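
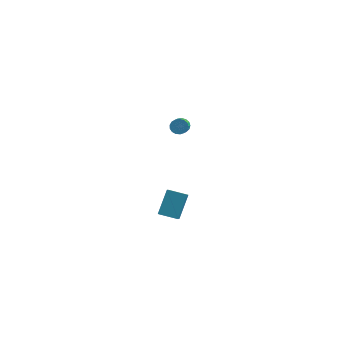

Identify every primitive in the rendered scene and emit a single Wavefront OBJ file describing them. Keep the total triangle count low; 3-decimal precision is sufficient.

v 2.784 -2.242 -3.839
v 2.929 -1.126 -2.499
v 2.347 -0.806 -4.988
v 2.492 0.31 -3.648
v 3.948 -2.09 -4.092
v 4.093 -0.974 -2.752
v 3.511 -0.654 -5.241
v 3.656 0.462 -3.901
v 3.578 -0.578 2.802
v 3.744 -0.819 2.372
v 4.169 -2.342 3.389
v 4.002 -2.102 3.818
v 3.948 -0.704 2.459
v 4.372 -2.227 3.475
v 4.066 -0.561 2.624
v 4.491 -2.084 3.641
v 4.072 -0.421 2.83
v 4.497 -1.944 3.847
v 3.966 -0.318 3.03
v 4.39 -1.841 4.046
v 3.77 -0.274 3.177
v 4.195 -1.797 4.194
v 3.53 -0.3 3.238
v 3.955 -1.823 4.255
v 3.301 -0.39 3.2
v 3.726 -1.913 4.216
v 3.136 -0.523 3.07
v 3.56 -2.046 4.087
v 3.071 -0.668 2.878
v 3.496 -2.192 3.895
v 3.123 -0.793 2.669
v 3.548 -2.317 3.686
v 3.279 -0.869 2.491
v 3.704 -2.392 3.508
v 3.503 -0.878 2.383
v 3.928 -2.402 3.4
f 2 4 1
f 5 2 1
f 1 4 3
f 3 5 1
f 2 8 4
f 6 2 5
f 6 8 2
f 4 8 3
f 7 5 3
f 3 8 7
f 7 6 5
f 8 6 7
f 10 9 13
f 10 13 11
f 11 13 14
f 11 14 12
f 13 9 15
f 13 15 14
f 14 15 16
f 14 16 12
f 15 9 17
f 15 17 16
f 16 17 18
f 16 18 12
f 17 9 19
f 17 19 18
f 18 19 20
f 18 20 12
f 19 9 21
f 19 21 20
f 20 21 22
f 20 22 12
f 21 9 23
f 21 23 22
f 22 23 24
f 22 24 12
f 23 9 25
f 23 25 24
f 24 25 26
f 24 26 12
f 25 9 27
f 25 27 26
f 26 27 28
f 26 28 12
f 27 9 29
f 27 29 28
f 28 29 30
f 28 30 12
f 29 9 31
f 29 31 30
f 30 31 32
f 30 32 12
f 31 9 33
f 31 33 32
f 32 33 34
f 32 34 12
f 33 9 35
f 33 35 34
f 34 35 36
f 34 36 12
f 35 9 10
f 35 10 36
f 36 10 11
f 36 11 12



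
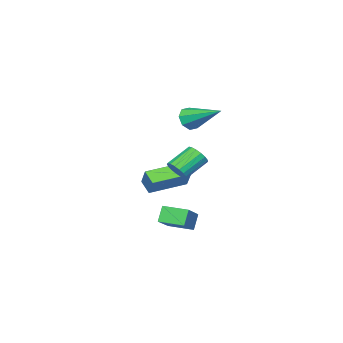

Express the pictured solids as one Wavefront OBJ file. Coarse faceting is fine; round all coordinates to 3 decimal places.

v -1.3 -0.458 3.052
v -1.07 -0.759 3.676
v -1.3 1.478 3.988
v -0.648 -0.6 3.346
v -0.608 -0.358 2.844
v -0.974 -0.174 2.464
v -1.531 -0.157 2.429
v -1.953 -0.316 2.759
v -1.993 -0.558 3.26
v -1.627 -0.742 3.64
v -1.65 -3.335 -2.796
v -1.912 -4.047 -2.258
v -3.584 -2.432 -2.543
v -3.846 -3.144 -2.005
v -1.254 -2.756 -1.835
v -1.516 -3.468 -1.297
v -3.188 -1.853 -1.582
v -3.45 -2.565 -1.044
v -0.937 -1.23 -3.244
v 0.597 -0.608 -2.271
v -1.393 0.027 -3.329
v 0.141 0.649 -2.356
v -0.441 -1.109 -4.104
v 1.093 -0.487 -3.131
v -0.897 0.148 -4.189
v 0.637 0.77 -3.216
v 2.009 1.426 1
v 2.359 1.333 1.528
v 1.221 1.701 2.348
v 0.871 1.794 1.82
v 2.406 1.628 1.46
v 1.268 1.996 2.28
v 2.361 1.876 1.287
v 1.224 2.245 2.107
v 2.236 2.022 1.048
v 1.099 2.391 1.868
v 2.059 2.031 0.798
v 0.922 2.399 1.618
v 1.871 1.901 0.595
v 0.733 2.27 1.415
v 1.714 1.663 0.484
v 0.576 2.031 1.304
v 1.624 1.37 0.492
v 0.487 1.738 1.312
v 1.623 1.09 0.616
v 0.485 1.458 1.436
v 1.71 0.887 0.828
v 0.572 1.255 1.648
v 1.866 0.807 1.079
v 0.728 1.176 1.899
v 2.054 0.869 1.313
v 0.916 1.238 2.133
v 2.232 1.059 1.474
v 1.094 1.427 2.295
f 2 1 4
f 2 4 3
f 4 1 5
f 4 5 3
f 5 1 6
f 5 6 3
f 6 1 7
f 6 7 3
f 7 1 8
f 7 8 3
f 8 1 9
f 8 9 3
f 9 1 10
f 9 10 3
f 10 1 2
f 10 2 3
f 12 14 11
f 15 12 11
f 11 14 13
f 13 15 11
f 12 18 14
f 16 12 15
f 16 18 12
f 14 18 13
f 17 15 13
f 13 18 17
f 17 16 15
f 18 16 17
f 20 22 19
f 23 20 19
f 19 22 21
f 21 23 19
f 20 26 22
f 24 20 23
f 24 26 20
f 22 26 21
f 25 23 21
f 21 26 25
f 25 24 23
f 26 24 25
f 28 27 31
f 28 31 29
f 29 31 32
f 29 32 30
f 31 27 33
f 31 33 32
f 32 33 34
f 32 34 30
f 33 27 35
f 33 35 34
f 34 35 36
f 34 36 30
f 35 27 37
f 35 37 36
f 36 37 38
f 36 38 30
f 37 27 39
f 37 39 38
f 38 39 40
f 38 40 30
f 39 27 41
f 39 41 40
f 40 41 42
f 40 42 30
f 41 27 43
f 41 43 42
f 42 43 44
f 42 44 30
f 43 27 45
f 43 45 44
f 44 45 46
f 44 46 30
f 45 27 47
f 45 47 46
f 46 47 48
f 46 48 30
f 47 27 49
f 47 49 48
f 48 49 50
f 48 50 30
f 49 27 51
f 49 51 50
f 50 51 52
f 50 52 30
f 51 27 53
f 51 53 52
f 52 53 54
f 52 54 30
f 53 27 28
f 53 28 54
f 54 28 29
f 54 29 30



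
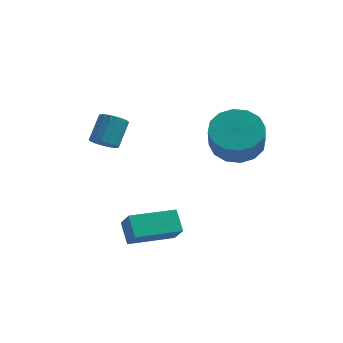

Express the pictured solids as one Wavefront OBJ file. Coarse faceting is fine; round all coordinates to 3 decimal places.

v -2.7 -4.363 -2.227
v -3.058 -3.662 -1.579
v -1.096 -3.413 -2.368
v -1.454 -2.712 -1.72
v -2.306 -4.908 -1.42
v -2.664 -4.207 -0.772
v -0.702 -3.958 -1.561
v -1.06 -3.257 -0.913
v -3.859 -2.614 1.974
v -3.481 -2.355 1.618
v -3.242 -1.507 2.491
v -3.621 -1.766 2.846
v -3.722 -2.229 1.562
v -3.483 -1.381 2.435
v -3.994 -2.191 1.6
v -3.755 -1.343 2.473
v -4.236 -2.25 1.723
v -3.997 -1.403 2.596
v -4.391 -2.393 1.904
v -4.152 -1.545 2.777
v -4.425 -2.586 2.101
v -4.186 -1.738 2.974
v -4.329 -2.785 2.268
v -4.09 -1.937 3.141
v -4.125 -2.945 2.368
v -3.886 -2.098 3.241
v -3.861 -3.03 2.378
v -3.622 -2.182 3.251
v -3.596 -3.019 2.295
v -3.357 -2.171 3.168
v -3.392 -2.915 2.138
v -3.153 -2.067 3.011
v -3.295 -2.742 1.944
v -3.056 -1.894 2.817
v -3.327 -2.54 1.756
v -3.088 -1.692 2.629
v 0.702 0.44 0.619
v 1.746 0.2 0.417
v 1.802 -0.52 1.558
v 0.758 -0.28 1.761
v 1.761 0.677 0.717
v 1.817 -0.042 1.858
v 1.493 1.091 0.991
v 1.549 0.372 2.132
v 1.013 1.33 1.165
v 1.069 0.611 2.307
v 0.449 1.331 1.194
v 0.505 0.612 2.335
v -0.047 1.093 1.068
v 0.01 0.374 2.209
v -0.342 0.68 0.822
v -0.286 -0.04 1.963
v -0.357 0.202 0.522
v -0.301 -0.517 1.663
v -0.089 -0.212 0.248
v -0.033 -0.931 1.389
v 0.391 -0.451 0.073
v 0.447 -1.17 1.215
v 0.955 -0.452 0.045
v 1.011 -1.171 1.186
v 1.45 -0.214 0.171
v 1.507 -0.933 1.312
f 2 4 1
f 5 2 1
f 1 4 3
f 3 5 1
f 2 8 4
f 6 2 5
f 6 8 2
f 4 8 3
f 7 5 3
f 3 8 7
f 7 6 5
f 8 6 7
f 10 9 13
f 10 13 11
f 11 13 14
f 11 14 12
f 13 9 15
f 13 15 14
f 14 15 16
f 14 16 12
f 15 9 17
f 15 17 16
f 16 17 18
f 16 18 12
f 17 9 19
f 17 19 18
f 18 19 20
f 18 20 12
f 19 9 21
f 19 21 20
f 20 21 22
f 20 22 12
f 21 9 23
f 21 23 22
f 22 23 24
f 22 24 12
f 23 9 25
f 23 25 24
f 24 25 26
f 24 26 12
f 25 9 27
f 25 27 26
f 26 27 28
f 26 28 12
f 27 9 29
f 27 29 28
f 28 29 30
f 28 30 12
f 29 9 31
f 29 31 30
f 30 31 32
f 30 32 12
f 31 9 33
f 31 33 32
f 32 33 34
f 32 34 12
f 33 9 35
f 33 35 34
f 34 35 36
f 34 36 12
f 35 9 10
f 35 10 36
f 36 10 11
f 36 11 12
f 38 37 41
f 38 41 39
f 39 41 42
f 39 42 40
f 41 37 43
f 41 43 42
f 42 43 44
f 42 44 40
f 43 37 45
f 43 45 44
f 44 45 46
f 44 46 40
f 45 37 47
f 45 47 46
f 46 47 48
f 46 48 40
f 47 37 49
f 47 49 48
f 48 49 50
f 48 50 40
f 49 37 51
f 49 51 50
f 50 51 52
f 50 52 40
f 51 37 53
f 51 53 52
f 52 53 54
f 52 54 40
f 53 37 55
f 53 55 54
f 54 55 56
f 54 56 40
f 55 37 57
f 55 57 56
f 56 57 58
f 56 58 40
f 57 37 59
f 57 59 58
f 58 59 60
f 58 60 40
f 59 37 61
f 59 61 60
f 60 61 62
f 60 62 40
f 61 37 38
f 61 38 62
f 62 38 39
f 62 39 40



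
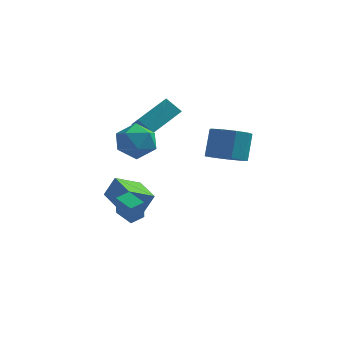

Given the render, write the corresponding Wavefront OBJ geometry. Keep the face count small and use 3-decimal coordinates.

v -3.138 -0.637 3.769
v -2.237 -0.372 3.041
v -3.783 -1.928 2.499
v -2.882 -1.663 1.771
v -2.673 -2.228 2.795
v -2.274 -1.43 3.58
v -3.746 -0.87 1.96
v -3.347 -0.072 2.745
v -2.613 -0.516 1.923
v -1.949 -1.355 2.44
v -4.071 -0.945 3.1
v -3.407 -1.784 3.617
v -2.59 -4.39 -1.213
v -2.522 -4.743 0.015
v -3.481 -3.691 -0.963
v -3.413 -4.044 0.265
v -2.067 -3.776 -1.065
v -1.999 -4.129 0.163
v -2.958 -3.077 -0.815
v -2.89 -3.43 0.413
v -3.143 2.014 1.437
v -2.558 0.856 2.408
v -3.99 2.215 2.188
v -3.406 1.058 3.159
v -1.954 3.422 2.401
v -1.37 2.265 3.372
v -2.802 3.624 3.152
v -2.217 2.466 4.123
v -5.021 0.205 -2.007
v -4.489 0.471 -0.884
v -3.904 1.172 -2.765
v -3.373 1.438 -1.643
v -4.007 -1.098 -2.177
v -3.476 -0.832 -1.055
v -2.891 -0.131 -2.936
v -2.359 0.135 -1.813
v 1.671 -2.257 2.604
v 2.621 -2.698 2.82
v 2.7 -1.824 4.253
v 1.749 -1.383 4.036
v 2.713 -2.08 2.439
v 2.791 -1.206 3.871
v 2.317 -1.545 2.134
v 2.395 -0.671 3.567
v 1.618 -1.343 2.049
v 1.697 -0.469 3.482
v 0.945 -1.569 2.224
v 1.023 -0.695 3.656
v 0.61 -2.117 2.576
v 0.689 -1.243 4.009
v 0.772 -2.73 2.941
v 0.851 -1.856 4.374
v 1.355 -3.122 3.149
v 1.433 -2.248 4.581
v 2.085 -3.109 3.101
v 2.163 -2.235 4.533
f 1 12 6
f 1 6 2
f 1 2 8
f 1 8 11
f 1 11 12
f 2 6 10
f 6 12 5
f 12 11 3
f 11 8 7
f 8 2 9
f 4 10 5
f 4 5 3
f 4 3 7
f 4 7 9
f 4 9 10
f 5 10 6
f 3 5 12
f 7 3 11
f 9 7 8
f 10 9 2
f 14 16 13
f 17 14 13
f 13 16 15
f 15 17 13
f 14 20 16
f 18 14 17
f 18 20 14
f 16 20 15
f 19 17 15
f 15 20 19
f 19 18 17
f 20 18 19
f 22 24 21
f 25 22 21
f 21 24 23
f 23 25 21
f 22 28 24
f 26 22 25
f 26 28 22
f 24 28 23
f 27 25 23
f 23 28 27
f 27 26 25
f 28 26 27
f 30 32 29
f 33 30 29
f 29 32 31
f 31 33 29
f 30 36 32
f 34 30 33
f 34 36 30
f 32 36 31
f 35 33 31
f 31 36 35
f 35 34 33
f 36 34 35
f 38 37 41
f 38 41 39
f 39 41 42
f 39 42 40
f 41 37 43
f 41 43 42
f 42 43 44
f 42 44 40
f 43 37 45
f 43 45 44
f 44 45 46
f 44 46 40
f 45 37 47
f 45 47 46
f 46 47 48
f 46 48 40
f 47 37 49
f 47 49 48
f 48 49 50
f 48 50 40
f 49 37 51
f 49 51 50
f 50 51 52
f 50 52 40
f 51 37 53
f 51 53 52
f 52 53 54
f 52 54 40
f 53 37 55
f 53 55 54
f 54 55 56
f 54 56 40
f 55 37 38
f 55 38 56
f 56 38 39
f 56 39 40



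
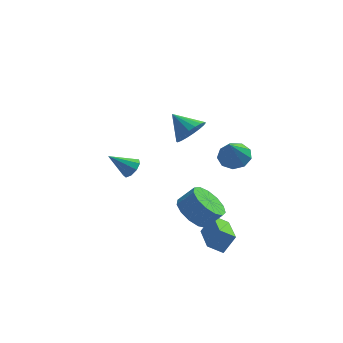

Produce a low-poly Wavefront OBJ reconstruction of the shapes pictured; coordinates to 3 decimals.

v -3.386 2.492 -2.87
v -3.062 1.977 -2.614
v -4.534 2.268 -1.87
v -2.947 2.355 -2.397
v -3.036 2.798 -2.401
v -3.29 3.097 -2.625
v -3.588 3.113 -2.964
v -3.791 2.838 -3.259
v -3.805 2.401 -3.372
v -3.622 2.007 -3.25
v -3.329 1.839 -2.951
v 1.75 -4.763 -3.433
v 0.984 -4.834 -2.947
v 1.301 -2.84 -3.858
v 0.535 -2.911 -3.373
v 2.305 -4.429 -2.507
v 1.539 -4.5 -2.022
v 1.856 -2.506 -2.933
v 1.09 -2.577 -2.447
v -0.238 0.937 1.086
v 0.264 0.762 1.862
v -1.242 1.643 1.894
v 0.417 1.129 1.733
v 0.441 1.458 1.475
v 0.331 1.684 1.14
v 0.108 1.761 0.795
v -0.184 1.676 0.507
v -0.486 1.444 0.334
v -0.739 1.111 0.31
v -0.892 0.744 0.44
v -0.916 0.416 0.697
v -0.806 0.19 1.032
v -0.583 0.113 1.377
v -0.292 0.198 1.665
v 0.011 0.43 1.838
v 0.233 -3.987 -1.263
v 1.004 -4.082 -1.97
v 1.778 -3.948 -1.143
v 1.007 -3.853 -0.437
v 0.874 -3.506 -1.941
v 1.648 -3.372 -1.115
v 0.541 -3.082 -1.698
v 1.315 -2.948 -0.871
v 0.11 -2.945 -1.316
v 0.884 -2.812 -0.49
v -0.282 -3.14 -0.918
v 0.492 -3.006 -0.091
v -0.51 -3.603 -0.629
v 0.263 -3.469 0.197
v -0.503 -4.188 -0.542
v 0.271 -4.054 0.285
v -0.261 -4.709 -0.683
v 0.512 -4.576 0.143
v 0.137 -5.001 -1.009
v 0.911 -4.867 -0.183
v 0.566 -4.971 -1.416
v 1.34 -4.837 -0.589
v 0.889 -4.628 -1.774
v 1.663 -4.495 -0.947
v 2.094 -2.852 2.12
v 2.599 -3.441 1.826
v 1.886 -3.708 3.48
v 2.899 -3.055 2.115
v 2.821 -2.574 2.406
v 2.404 -2.223 2.564
v 1.841 -2.166 2.514
v 1.397 -2.43 2.279
v 1.278 -2.892 1.971
v 1.542 -3.335 1.732
v 2.063 -3.552 1.675
f 2 1 4
f 2 4 3
f 4 1 5
f 4 5 3
f 5 1 6
f 5 6 3
f 6 1 7
f 6 7 3
f 7 1 8
f 7 8 3
f 8 1 9
f 8 9 3
f 9 1 10
f 9 10 3
f 10 1 11
f 10 11 3
f 11 1 2
f 11 2 3
f 13 15 12
f 16 13 12
f 12 15 14
f 14 16 12
f 13 19 15
f 17 13 16
f 17 19 13
f 15 19 14
f 18 16 14
f 14 19 18
f 18 17 16
f 19 17 18
f 21 20 23
f 21 23 22
f 23 20 24
f 23 24 22
f 24 20 25
f 24 25 22
f 25 20 26
f 25 26 22
f 26 20 27
f 26 27 22
f 27 20 28
f 27 28 22
f 28 20 29
f 28 29 22
f 29 20 30
f 29 30 22
f 30 20 31
f 30 31 22
f 31 20 32
f 31 32 22
f 32 20 33
f 32 33 22
f 33 20 34
f 33 34 22
f 34 20 35
f 34 35 22
f 35 20 21
f 35 21 22
f 37 36 40
f 37 40 38
f 38 40 41
f 38 41 39
f 40 36 42
f 40 42 41
f 41 42 43
f 41 43 39
f 42 36 44
f 42 44 43
f 43 44 45
f 43 45 39
f 44 36 46
f 44 46 45
f 45 46 47
f 45 47 39
f 46 36 48
f 46 48 47
f 47 48 49
f 47 49 39
f 48 36 50
f 48 50 49
f 49 50 51
f 49 51 39
f 50 36 52
f 50 52 51
f 51 52 53
f 51 53 39
f 52 36 54
f 52 54 53
f 53 54 55
f 53 55 39
f 54 36 56
f 54 56 55
f 55 56 57
f 55 57 39
f 56 36 58
f 56 58 57
f 57 58 59
f 57 59 39
f 58 36 37
f 58 37 59
f 59 37 38
f 59 38 39
f 61 60 63
f 61 63 62
f 63 60 64
f 63 64 62
f 64 60 65
f 64 65 62
f 65 60 66
f 65 66 62
f 66 60 67
f 66 67 62
f 67 60 68
f 67 68 62
f 68 60 69
f 68 69 62
f 69 60 70
f 69 70 62
f 70 60 61
f 70 61 62



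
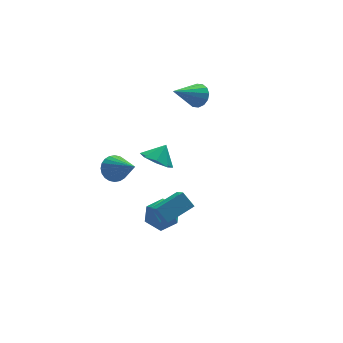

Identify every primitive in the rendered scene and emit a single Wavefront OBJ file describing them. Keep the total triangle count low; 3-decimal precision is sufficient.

v -0.004 -2.364 -0.393
v -0.102 -3.454 0.588
v 1.43 -2.046 0.104
v 1.331 -3.136 1.085
v 0.349 -2.964 -1.025
v 0.25 -4.054 -0.044
v 1.782 -2.646 -0.528
v 1.684 -3.736 0.453
v 0.987 -0.369 1.238
v 1.66 -0.242 0.654
v 1.593 -0.071 2.002
v 1.275 0.323 0.739
v 0.721 0.482 1.117
v 0.323 0.143 1.565
v 0.314 -0.496 1.822
v 0.698 -1.061 1.737
v 1.252 -1.22 1.359
v 1.65 -0.881 0.911
v 0.051 3.361 -2.38
v 0.45 2.995 -2.969
v 0.609 1.779 -1.02
v 0.673 3.177 -2.849
v 0.801 3.387 -2.657
v 0.816 3.593 -2.424
v 0.714 3.764 -2.183
v 0.511 3.874 -1.973
v 0.238 3.905 -1.824
v -0.063 3.854 -1.76
v -0.347 3.728 -1.791
v -0.57 3.546 -1.911
v -0.699 3.336 -2.103
v -0.713 3.129 -2.337
v -0.611 2.959 -2.577
v -0.408 2.849 -2.788
v -0.135 2.817 -2.936
v 0.166 2.869 -3
v 0.485 -0.286 -2.337
v 1.263 -0.485 -1.778
v 0.757 -1.595 -3.182
v 1.535 -1.794 -2.623
v 0.634 -1.858 -2.248
v 0.466 -1.049 -1.726
v 1.554 -1.031 -3.234
v 1.386 -0.222 -2.712
v 1.923 -0.946 -2.333
v 1.355 -1.457 -1.723
v 0.665 -0.623 -3.237
v 0.097 -1.134 -2.627
v 4.534 3.436 2.084
v 4.897 3.699 2.66
v 3.046 2.964 3.236
v 4.7 3.992 2.526
v 4.459 4.137 2.274
v 4.238 4.093 1.971
v 4.096 3.874 1.698
v 4.072 3.537 1.528
v 4.171 3.173 1.508
v 4.368 2.879 1.642
v 4.609 2.735 1.894
v 4.83 2.778 2.198
v 4.972 2.998 2.47
v 4.996 3.335 2.64
f 2 4 1
f 5 2 1
f 1 4 3
f 3 5 1
f 2 8 4
f 6 2 5
f 6 8 2
f 4 8 3
f 7 5 3
f 3 8 7
f 7 6 5
f 8 6 7
f 10 9 12
f 10 12 11
f 12 9 13
f 12 13 11
f 13 9 14
f 13 14 11
f 14 9 15
f 14 15 11
f 15 9 16
f 15 16 11
f 16 9 17
f 16 17 11
f 17 9 18
f 17 18 11
f 18 9 10
f 18 10 11
f 20 19 22
f 20 22 21
f 22 19 23
f 22 23 21
f 23 19 24
f 23 24 21
f 24 19 25
f 24 25 21
f 25 19 26
f 25 26 21
f 26 19 27
f 26 27 21
f 27 19 28
f 27 28 21
f 28 19 29
f 28 29 21
f 29 19 30
f 29 30 21
f 30 19 31
f 30 31 21
f 31 19 32
f 31 32 21
f 32 19 33
f 32 33 21
f 33 19 34
f 33 34 21
f 34 19 35
f 34 35 21
f 35 19 36
f 35 36 21
f 36 19 20
f 36 20 21
f 37 48 42
f 37 42 38
f 37 38 44
f 37 44 47
f 37 47 48
f 38 42 46
f 42 48 41
f 48 47 39
f 47 44 43
f 44 38 45
f 40 46 41
f 40 41 39
f 40 39 43
f 40 43 45
f 40 45 46
f 41 46 42
f 39 41 48
f 43 39 47
f 45 43 44
f 46 45 38
f 50 49 52
f 50 52 51
f 52 49 53
f 52 53 51
f 53 49 54
f 53 54 51
f 54 49 55
f 54 55 51
f 55 49 56
f 55 56 51
f 56 49 57
f 56 57 51
f 57 49 58
f 57 58 51
f 58 49 59
f 58 59 51
f 59 49 60
f 59 60 51
f 60 49 61
f 60 61 51
f 61 49 62
f 61 62 51
f 62 49 50
f 62 50 51



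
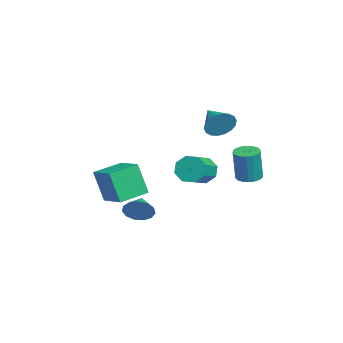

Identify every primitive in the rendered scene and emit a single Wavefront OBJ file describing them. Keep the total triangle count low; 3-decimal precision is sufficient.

v -1.003 -4.279 -3.863
v -1.263 -4.871 -1.802
v -2.054 -2.739 -3.554
v -2.314 -3.331 -1.492
v 0.494 -3.349 -3.408
v 0.234 -3.941 -1.346
v -0.557 -1.809 -3.098
v -0.817 -2.401 -1.037
v 2.999 3.527 -0.525
v 3.515 4.056 -0.557
v 3.818 3.882 1.412
v 3.301 3.353 1.445
v 3.239 4.227 -0.5
v 3.542 4.052 1.47
v 2.915 4.258 -0.447
v 3.218 4.084 1.522
v 2.608 4.145 -0.41
v 2.911 3.971 1.559
v 2.378 3.91 -0.395
v 2.681 3.735 1.574
v 2.272 3.598 -0.407
v 2.574 3.424 1.563
v 2.309 3.273 -0.441
v 2.611 3.099 1.528
v 2.482 2.998 -0.492
v 2.785 2.824 1.477
v 2.758 2.828 -0.55
v 3.061 2.653 1.42
v 3.082 2.796 -0.602
v 3.385 2.622 1.367
v 3.389 2.909 -0.639
v 3.692 2.735 1.33
v 3.619 3.145 -0.654
v 3.922 2.97 1.315
v 3.726 3.456 -0.643
v 4.028 3.282 1.327
v 3.689 3.781 -0.608
v 3.991 3.607 1.361
v -2.274 2.207 1.437
v -1.855 1.908 2.283
v -3.886 1.553 2.003
v -1.988 2.318 2.378
v -2.177 2.705 2.287
v -2.385 2.994 2.027
v -2.571 3.127 1.651
v -2.699 3.077 1.232
v -2.742 2.856 0.853
v -2.692 2.506 0.591
v -2.559 2.096 0.495
v -2.37 1.709 0.587
v -2.162 1.42 0.846
v -1.976 1.287 1.223
v -1.849 1.337 1.642
v -1.806 1.558 2.02
v -1.625 1.161 -1.827
v -1.15 1.389 -2.641
v 0.299 0.707 -1.988
v -0.175 0.479 -1.173
v -1.123 1.932 -2.135
v 0.326 1.25 -1.482
v -1.39 2.023 -1.449
v 0.06 1.341 -0.795
v -1.794 1.609 -0.983
v -0.345 0.927 -0.33
v -2.099 0.933 -1.012
v -0.65 0.251 -0.359
v -2.126 0.39 -1.518
v -0.677 -0.292 -0.865
v -1.86 0.299 -2.205
v -0.41 -0.383 -1.551
v -1.455 0.713 -2.67
v -0.006 0.031 -2.017
v 4.56 -2.334 -2.369
v 4.902 -1.874 -1.688
v 3.42 -2.166 -1.911
v 4.805 -1.54 -2.049
v 4.631 -1.458 -2.512
v 4.434 -1.654 -2.93
v 4.277 -2.066 -3.17
v 4.21 -2.562 -3.155
v 4.254 -2.987 -2.891
v 4.395 -3.203 -2.462
v 4.588 -3.144 -2.003
v 4.773 -2.828 -1.66
v 4.89 -2.354 -1.543
f 2 4 1
f 5 2 1
f 1 4 3
f 3 5 1
f 2 8 4
f 6 2 5
f 6 8 2
f 4 8 3
f 7 5 3
f 3 8 7
f 7 6 5
f 8 6 7
f 10 9 13
f 10 13 11
f 11 13 14
f 11 14 12
f 13 9 15
f 13 15 14
f 14 15 16
f 14 16 12
f 15 9 17
f 15 17 16
f 16 17 18
f 16 18 12
f 17 9 19
f 17 19 18
f 18 19 20
f 18 20 12
f 19 9 21
f 19 21 20
f 20 21 22
f 20 22 12
f 21 9 23
f 21 23 22
f 22 23 24
f 22 24 12
f 23 9 25
f 23 25 24
f 24 25 26
f 24 26 12
f 25 9 27
f 25 27 26
f 26 27 28
f 26 28 12
f 27 9 29
f 27 29 28
f 28 29 30
f 28 30 12
f 29 9 31
f 29 31 30
f 30 31 32
f 30 32 12
f 31 9 33
f 31 33 32
f 32 33 34
f 32 34 12
f 33 9 35
f 33 35 34
f 34 35 36
f 34 36 12
f 35 9 37
f 35 37 36
f 36 37 38
f 36 38 12
f 37 9 10
f 37 10 38
f 38 10 11
f 38 11 12
f 40 39 42
f 40 42 41
f 42 39 43
f 42 43 41
f 43 39 44
f 43 44 41
f 44 39 45
f 44 45 41
f 45 39 46
f 45 46 41
f 46 39 47
f 46 47 41
f 47 39 48
f 47 48 41
f 48 39 49
f 48 49 41
f 49 39 50
f 49 50 41
f 50 39 51
f 50 51 41
f 51 39 52
f 51 52 41
f 52 39 53
f 52 53 41
f 53 39 54
f 53 54 41
f 54 39 40
f 54 40 41
f 56 55 59
f 56 59 57
f 57 59 60
f 57 60 58
f 59 55 61
f 59 61 60
f 60 61 62
f 60 62 58
f 61 55 63
f 61 63 62
f 62 63 64
f 62 64 58
f 63 55 65
f 63 65 64
f 64 65 66
f 64 66 58
f 65 55 67
f 65 67 66
f 66 67 68
f 66 68 58
f 67 55 69
f 67 69 68
f 68 69 70
f 68 70 58
f 69 55 71
f 69 71 70
f 70 71 72
f 70 72 58
f 71 55 56
f 71 56 72
f 72 56 57
f 72 57 58
f 74 73 76
f 74 76 75
f 76 73 77
f 76 77 75
f 77 73 78
f 77 78 75
f 78 73 79
f 78 79 75
f 79 73 80
f 79 80 75
f 80 73 81
f 80 81 75
f 81 73 82
f 81 82 75
f 82 73 83
f 82 83 75
f 83 73 84
f 83 84 75
f 84 73 85
f 84 85 75
f 85 73 74
f 85 74 75



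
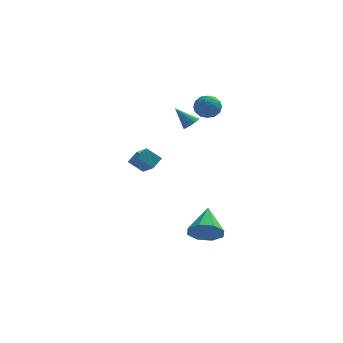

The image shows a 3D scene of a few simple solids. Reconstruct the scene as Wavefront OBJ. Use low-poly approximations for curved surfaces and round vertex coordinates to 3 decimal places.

v -0.453 -4.757 -2.054
v -0.008 -5.243 -1.224
v -0.327 -3.023 -1.106
v 0.54 -4.988 -1.764
v 0.507 -4.597 -2.474
v -0.089 -4.3 -2.938
v -0.898 -4.271 -2.884
v -1.446 -4.526 -2.344
v -1.413 -4.917 -1.633
v -0.817 -5.214 -1.169
v -3.927 -1.13 0.674
v -3.337 -2.341 1.609
v -4.77 -1.004 1.368
v -4.181 -2.215 2.304
v -3.459 -0.545 1.136
v -2.87 -1.756 2.072
v -4.303 -0.419 1.831
v -3.713 -1.63 2.766
v -0.62 4.058 3.55
v 0.046 3.844 4.072
v -0.806 2.696 3.228
v -0.14 2.482 3.75
v -0.885 2.782 4.093
v -0.769 3.624 4.292
v 0.009 2.916 3.008
v 0.125 3.758 3.207
v 0.435 3.138 3.737
v -0.118 3.055 4.407
v -0.642 3.485 2.893
v -1.195 3.402 3.563
v -0.27 4.071 3.84
v -0.49 2.469 3.46
v -0.927 2.646 3.662
v -0.536 2.52 3.969
v -0.75 3.941 3.969
v -0.358 3.815 4.276
v -0.905 3.191 4.288
v -0.402 2.725 3.024
v -0.01 2.599 3.331
v -0.224 4.02 3.331
v 0.167 3.894 3.638
v 0.145 3.349 3.012
v 0.349 3.53 3.949
v 0.24 2.729 3.76
v 0.328 2.984 3.324
v 0.395 3.479 3.441
v 0.025 3.481 4.343
v -0.085 2.68 4.154
v -0.522 2.857 4.355
v -0.455 3.351 4.473
v 0.253 3.066 4.146
v -0.675 3.86 3.146
v -0.785 3.059 2.957
v -0.305 3.189 2.827
v -0.238 3.683 2.945
v -1 3.811 3.54
v -1.109 3.01 3.351
v -1.155 3.061 3.859
v -1.088 3.556 3.976
v -1.013 3.474 3.154
v -1.291 2.505 2.646
v -0.987 2.986 2.757
v -2.229 2.855 3.694
v -1.171 3.067 2.565
v -1.383 3.018 2.392
v -1.573 2.853 2.277
v -1.699 2.607 2.246
v -1.732 2.338 2.307
v -1.663 2.108 2.445
v -1.51 1.968 2.63
v -1.306 1.951 2.817
v -1.099 2.061 2.966
v -0.936 2.273 3.041
v -0.854 2.538 3.025
v -0.873 2.795 2.923
f 2 1 4
f 2 4 3
f 4 1 5
f 4 5 3
f 5 1 6
f 5 6 3
f 6 1 7
f 6 7 3
f 7 1 8
f 7 8 3
f 8 1 9
f 8 9 3
f 9 1 10
f 9 10 3
f 10 1 2
f 10 2 3
f 12 14 11
f 15 12 11
f 11 14 13
f 13 15 11
f 12 18 14
f 16 12 15
f 16 18 12
f 14 18 13
f 17 15 13
f 13 18 17
f 17 16 15
f 18 16 17
f 19 56 35
f 56 30 59
f 35 59 24
f 56 59 35
f 19 35 31
f 35 24 36
f 31 36 20
f 35 36 31
f 19 31 40
f 31 20 41
f 40 41 26
f 31 41 40
f 19 40 52
f 40 26 55
f 52 55 29
f 40 55 52
f 19 52 56
f 52 29 60
f 56 60 30
f 52 60 56
f 20 36 47
f 36 24 50
f 47 50 28
f 36 50 47
f 24 59 37
f 59 30 58
f 37 58 23
f 59 58 37
f 30 60 57
f 60 29 53
f 57 53 21
f 60 53 57
f 29 55 54
f 55 26 42
f 54 42 25
f 55 42 54
f 26 41 46
f 41 20 43
f 46 43 27
f 41 43 46
f 22 48 34
f 48 28 49
f 34 49 23
f 48 49 34
f 22 34 32
f 34 23 33
f 32 33 21
f 34 33 32
f 22 32 39
f 32 21 38
f 39 38 25
f 32 38 39
f 22 39 44
f 39 25 45
f 44 45 27
f 39 45 44
f 22 44 48
f 44 27 51
f 48 51 28
f 44 51 48
f 23 49 37
f 49 28 50
f 37 50 24
f 49 50 37
f 21 33 57
f 33 23 58
f 57 58 30
f 33 58 57
f 25 38 54
f 38 21 53
f 54 53 29
f 38 53 54
f 27 45 46
f 45 25 42
f 46 42 26
f 45 42 46
f 28 51 47
f 51 27 43
f 47 43 20
f 51 43 47
f 62 61 64
f 62 64 63
f 64 61 65
f 64 65 63
f 65 61 66
f 65 66 63
f 66 61 67
f 66 67 63
f 67 61 68
f 67 68 63
f 68 61 69
f 68 69 63
f 69 61 70
f 69 70 63
f 70 61 71
f 70 71 63
f 71 61 72
f 71 72 63
f 72 61 73
f 72 73 63
f 73 61 74
f 73 74 63
f 74 61 75
f 74 75 63
f 75 61 62
f 75 62 63



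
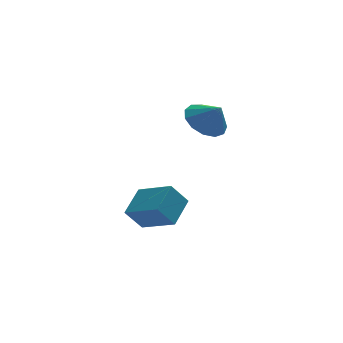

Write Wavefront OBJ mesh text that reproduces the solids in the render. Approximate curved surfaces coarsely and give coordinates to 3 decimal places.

v 1.272 1.571 1.838
v 2.16 1.602 1.38
v 1.748 0.989 2.722
v 2.131 2.065 1.701
v 1.829 2.37 2.065
v 1.35 2.422 2.357
v 0.846 2.204 2.485
v 0.478 1.785 2.407
v 0.362 1.298 2.149
v 0.534 0.897 1.792
v 0.941 0.711 1.45
v 1.453 0.798 1.231
v 1.908 1.13 1.205
v -2.035 1.603 -2.968
v -0.996 0.337 -2.298
v -1.219 2.653 -2.252
v -0.179 1.387 -1.582
v -1.301 1.693 -3.938
v -0.261 0.427 -3.268
v -0.484 2.743 -3.222
v 0.555 1.477 -2.552
f 2 1 4
f 2 4 3
f 4 1 5
f 4 5 3
f 5 1 6
f 5 6 3
f 6 1 7
f 6 7 3
f 7 1 8
f 7 8 3
f 8 1 9
f 8 9 3
f 9 1 10
f 9 10 3
f 10 1 11
f 10 11 3
f 11 1 12
f 11 12 3
f 12 1 13
f 12 13 3
f 13 1 2
f 13 2 3
f 15 17 14
f 18 15 14
f 14 17 16
f 16 18 14
f 15 21 17
f 19 15 18
f 19 21 15
f 17 21 16
f 20 18 16
f 16 21 20
f 20 19 18
f 21 19 20



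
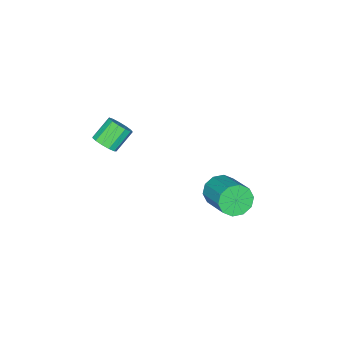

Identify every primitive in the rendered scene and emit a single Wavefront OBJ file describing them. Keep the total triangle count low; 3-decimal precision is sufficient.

v 1.923 -2.611 1.124
v 2.404 -2.782 1.7
v 1.339 -2.499 2.673
v 0.857 -2.329 2.096
v 2.448 -2.357 1.625
v 1.383 -2.074 2.598
v 2.326 -2.013 1.391
v 1.261 -1.73 2.364
v 2.076 -1.859 1.072
v 1.011 -1.576 2.045
v 1.777 -1.943 0.77
v 0.712 -1.66 1.742
v 1.524 -2.24 0.579
v 0.459 -1.957 1.552
v 1.398 -2.655 0.562
v 0.333 -2.372 1.535
v 1.438 -3.056 0.723
v 0.373 -2.773 1.695
v 1.632 -3.316 1.011
v 0.567 -3.033 1.984
v 1.919 -3.352 1.335
v 0.854 -3.069 2.308
v 2.206 -3.153 1.592
v 1.141 -2.87 2.565
v -0.481 3.064 -1.586
v 0.054 3.204 -2.407
v 1.056 4.836 -1.475
v 0.521 4.696 -0.654
v -0.454 3.541 -2.452
v 0.548 5.174 -1.521
v -0.972 3.697 -2.167
v 0.029 5.329 -1.236
v -1.303 3.61 -1.659
v -0.301 5.243 -0.728
v -1.32 3.315 -1.124
v -0.318 4.948 -0.192
v -1.016 2.924 -0.765
v -0.014 4.556 0.167
v -0.508 2.586 -0.719
v 0.494 4.219 0.212
v 0.011 2.431 -1.004
v 1.012 4.063 -0.073
v 0.341 2.517 -1.512
v 1.343 4.15 -0.581
v 0.358 2.812 -2.048
v 1.36 4.445 -1.116
f 2 1 5
f 2 5 3
f 3 5 6
f 3 6 4
f 5 1 7
f 5 7 6
f 6 7 8
f 6 8 4
f 7 1 9
f 7 9 8
f 8 9 10
f 8 10 4
f 9 1 11
f 9 11 10
f 10 11 12
f 10 12 4
f 11 1 13
f 11 13 12
f 12 13 14
f 12 14 4
f 13 1 15
f 13 15 14
f 14 15 16
f 14 16 4
f 15 1 17
f 15 17 16
f 16 17 18
f 16 18 4
f 17 1 19
f 17 19 18
f 18 19 20
f 18 20 4
f 19 1 21
f 19 21 20
f 20 21 22
f 20 22 4
f 21 1 23
f 21 23 22
f 22 23 24
f 22 24 4
f 23 1 2
f 23 2 24
f 24 2 3
f 24 3 4
f 26 25 29
f 26 29 27
f 27 29 30
f 27 30 28
f 29 25 31
f 29 31 30
f 30 31 32
f 30 32 28
f 31 25 33
f 31 33 32
f 32 33 34
f 32 34 28
f 33 25 35
f 33 35 34
f 34 35 36
f 34 36 28
f 35 25 37
f 35 37 36
f 36 37 38
f 36 38 28
f 37 25 39
f 37 39 38
f 38 39 40
f 38 40 28
f 39 25 41
f 39 41 40
f 40 41 42
f 40 42 28
f 41 25 43
f 41 43 42
f 42 43 44
f 42 44 28
f 43 25 45
f 43 45 44
f 44 45 46
f 44 46 28
f 45 25 26
f 45 26 46
f 46 26 27
f 46 27 28



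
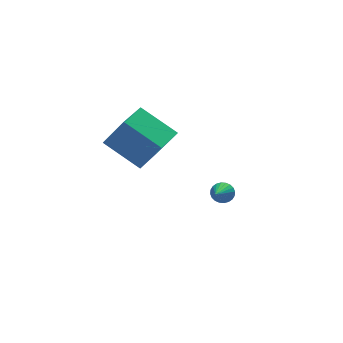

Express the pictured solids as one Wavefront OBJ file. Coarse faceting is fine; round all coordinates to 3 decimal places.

v -2.21 -3.476 1.968
v -3.356 -2.274 3.029
v -1.113 -2.409 1.945
v -2.259 -1.208 3.006
v -1.541 -4.132 3.434
v -2.687 -2.931 4.495
v -0.444 -3.066 3.411
v -1.59 -1.864 4.472
v 2.191 -1.512 -1.896
v 2.635 -1.634 -1.615
v 1.429 -2.548 -1.144
v 2.55 -1.484 -1.494
v 2.41 -1.338 -1.435
v 2.237 -1.218 -1.446
v 2.057 -1.144 -1.525
v 1.897 -1.125 -1.661
v 1.782 -1.165 -1.833
v 1.729 -1.258 -2.015
v 1.747 -1.39 -2.178
v 1.832 -1.54 -2.299
v 1.972 -1.686 -2.358
v 2.145 -1.806 -2.347
v 2.325 -1.881 -2.268
v 2.485 -1.899 -2.131
v 2.6 -1.859 -1.96
v 2.653 -1.766 -1.778
f 2 4 1
f 5 2 1
f 1 4 3
f 3 5 1
f 2 8 4
f 6 2 5
f 6 8 2
f 4 8 3
f 7 5 3
f 3 8 7
f 7 6 5
f 8 6 7
f 10 9 12
f 10 12 11
f 12 9 13
f 12 13 11
f 13 9 14
f 13 14 11
f 14 9 15
f 14 15 11
f 15 9 16
f 15 16 11
f 16 9 17
f 16 17 11
f 17 9 18
f 17 18 11
f 18 9 19
f 18 19 11
f 19 9 20
f 19 20 11
f 20 9 21
f 20 21 11
f 21 9 22
f 21 22 11
f 22 9 23
f 22 23 11
f 23 9 24
f 23 24 11
f 24 9 25
f 24 25 11
f 25 9 26
f 25 26 11
f 26 9 10
f 26 10 11



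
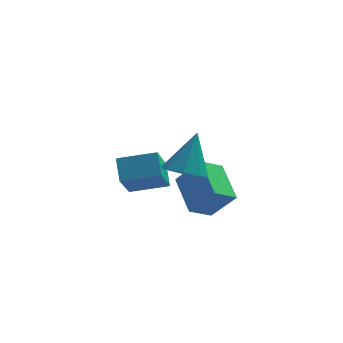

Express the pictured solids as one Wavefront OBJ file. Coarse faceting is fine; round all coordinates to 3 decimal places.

v -0.786 -3.523 0.487
v -0.224 -4.234 0.648
v -0.274 -2.737 2.173
v 0.097 -3.709 0.306
v -0.099 -3.075 0.069
v -0.698 -2.704 0.078
v -1.348 -2.813 0.326
v -1.669 -3.338 0.668
v -1.473 -3.971 0.904
v -0.874 -4.343 0.896
v -3.206 -0.047 -2.057
v -3.339 0.85 -1.272
v -2.83 1.264 -3.492
v -2.963 2.162 -2.706
v -1.557 -0.122 -1.694
v -1.69 0.776 -0.908
v -1.181 1.19 -3.128
v -1.314 2.087 -2.343
v 0.345 -1.465 -3.231
v -0.541 -1.998 -2.64
v -0.128 0.213 -2.426
v -1.014 -0.319 -1.836
v 1.314 -1.761 -2.044
v 0.428 -2.293 -1.454
v 0.841 -0.082 -1.24
v -0.045 -0.615 -0.649
f 2 1 4
f 2 4 3
f 4 1 5
f 4 5 3
f 5 1 6
f 5 6 3
f 6 1 7
f 6 7 3
f 7 1 8
f 7 8 3
f 8 1 9
f 8 9 3
f 9 1 10
f 9 10 3
f 10 1 2
f 10 2 3
f 12 14 11
f 15 12 11
f 11 14 13
f 13 15 11
f 12 18 14
f 16 12 15
f 16 18 12
f 14 18 13
f 17 15 13
f 13 18 17
f 17 16 15
f 18 16 17
f 20 22 19
f 23 20 19
f 19 22 21
f 21 23 19
f 20 26 22
f 24 20 23
f 24 26 20
f 22 26 21
f 25 23 21
f 21 26 25
f 25 24 23
f 26 24 25



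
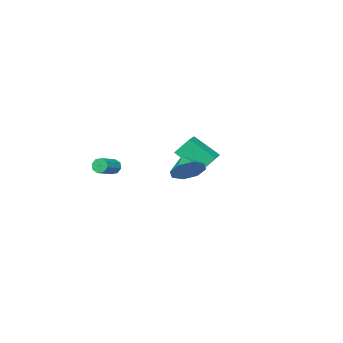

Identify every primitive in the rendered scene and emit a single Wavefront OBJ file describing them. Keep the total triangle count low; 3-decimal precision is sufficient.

v -3.814 -3.374 -1.353
v -4.429 -2.765 -0.304
v -4.41 -1.887 -2.566
v -5.025 -1.278 -1.517
v -2.855 -2.802 -1.123
v -3.47 -2.193 -0.074
v -3.451 -1.315 -2.336
v -4.066 -0.706 -1.287
v 1.195 2.297 0.416
v 1.98 2.362 1.08
v 0.725 1.363 1.064
v 1.37 2.815 1.289
v 0.657 2.964 0.987
v 0.259 2.722 0.351
v 0.41 2.232 -0.248
v 1.02 1.779 -0.457
v 1.733 1.63 -0.155
v 2.131 1.871 0.481
v 2.798 -1.828 -0.114
v 3.013 -2.151 -0.459
v 4.217 -1.936 0.088
v 4.002 -1.612 0.434
v 3.004 -1.775 -0.588
v 4.208 -1.559 -0.041
v 2.875 -1.429 -0.439
v 4.079 -1.214 0.109
v 2.7 -1.317 -0.099
v 3.904 -1.102 0.448
v 2.583 -1.504 0.232
v 3.787 -1.289 0.779
v 2.592 -1.881 0.361
v 3.796 -1.665 0.908
v 2.721 -2.226 0.211
v 3.925 -2.011 0.759
v 2.896 -2.338 -0.128
v 4.1 -2.123 0.419
f 2 4 1
f 5 2 1
f 1 4 3
f 3 5 1
f 2 8 4
f 6 2 5
f 6 8 2
f 4 8 3
f 7 5 3
f 3 8 7
f 7 6 5
f 8 6 7
f 10 9 12
f 10 12 11
f 12 9 13
f 12 13 11
f 13 9 14
f 13 14 11
f 14 9 15
f 14 15 11
f 15 9 16
f 15 16 11
f 16 9 17
f 16 17 11
f 17 9 18
f 17 18 11
f 18 9 10
f 18 10 11
f 20 19 23
f 20 23 21
f 21 23 24
f 21 24 22
f 23 19 25
f 23 25 24
f 24 25 26
f 24 26 22
f 25 19 27
f 25 27 26
f 26 27 28
f 26 28 22
f 27 19 29
f 27 29 28
f 28 29 30
f 28 30 22
f 29 19 31
f 29 31 30
f 30 31 32
f 30 32 22
f 31 19 33
f 31 33 32
f 32 33 34
f 32 34 22
f 33 19 35
f 33 35 34
f 34 35 36
f 34 36 22
f 35 19 20
f 35 20 36
f 36 20 21
f 36 21 22



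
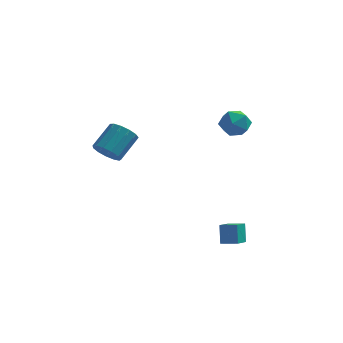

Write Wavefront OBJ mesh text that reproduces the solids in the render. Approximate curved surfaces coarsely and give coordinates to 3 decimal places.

v 2.691 -4.449 -2.112
v 2.561 -3.849 -1.024
v 2.986 -3.2 -2.765
v 2.856 -2.6 -1.677
v 3.664 -4.58 -1.923
v 3.534 -3.98 -0.835
v 3.959 -3.331 -2.576
v 3.829 -2.731 -1.488
v -4.064 -1.755 2.896
v -3.641 -2.421 3.407
v -2.894 -1.111 4.496
v -3.316 -0.445 3.984
v -3.302 -2.292 3.02
v -2.555 -0.982 4.109
v -3.206 -1.993 2.594
v -2.459 -0.683 3.682
v -3.382 -1.619 2.263
v -2.634 -0.308 3.352
v -3.774 -1.287 2.134
v -3.027 0.023 3.222
v -4.258 -1.104 2.246
v -3.511 0.206 3.335
v -4.681 -1.128 2.564
v -3.933 0.182 3.653
v -4.907 -1.351 2.988
v -4.16 -0.041 4.077
v -4.866 -1.702 3.383
v -4.119 -0.392 4.471
v -4.57 -2.07 3.622
v -3.823 -0.76 4.711
v -4.113 -2.338 3.631
v -3.366 -1.028 4.72
v 1.594 4.621 2.882
v 2.576 4.789 3.307
v 2.184 3.171 2.093
v 3.166 3.339 2.518
v 2.339 3.059 3.159
v 1.975 3.955 3.647
v 2.785 4.005 1.753
v 2.421 4.901 2.241
v 3.312 4.409 2.609
v 3.037 3.824 3.478
v 1.723 4.136 1.922
v 1.448 3.551 2.791
f 2 4 1
f 5 2 1
f 1 4 3
f 3 5 1
f 2 8 4
f 6 2 5
f 6 8 2
f 4 8 3
f 7 5 3
f 3 8 7
f 7 6 5
f 8 6 7
f 10 9 13
f 10 13 11
f 11 13 14
f 11 14 12
f 13 9 15
f 13 15 14
f 14 15 16
f 14 16 12
f 15 9 17
f 15 17 16
f 16 17 18
f 16 18 12
f 17 9 19
f 17 19 18
f 18 19 20
f 18 20 12
f 19 9 21
f 19 21 20
f 20 21 22
f 20 22 12
f 21 9 23
f 21 23 22
f 22 23 24
f 22 24 12
f 23 9 25
f 23 25 24
f 24 25 26
f 24 26 12
f 25 9 27
f 25 27 26
f 26 27 28
f 26 28 12
f 27 9 29
f 27 29 28
f 28 29 30
f 28 30 12
f 29 9 31
f 29 31 30
f 30 31 32
f 30 32 12
f 31 9 10
f 31 10 32
f 32 10 11
f 32 11 12
f 33 44 38
f 33 38 34
f 33 34 40
f 33 40 43
f 33 43 44
f 34 38 42
f 38 44 37
f 44 43 35
f 43 40 39
f 40 34 41
f 36 42 37
f 36 37 35
f 36 35 39
f 36 39 41
f 36 41 42
f 37 42 38
f 35 37 44
f 39 35 43
f 41 39 40
f 42 41 34



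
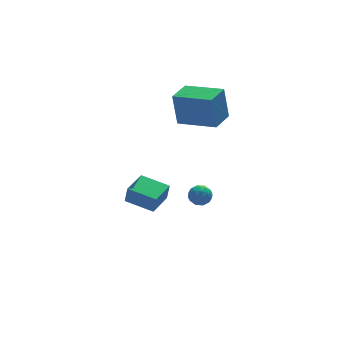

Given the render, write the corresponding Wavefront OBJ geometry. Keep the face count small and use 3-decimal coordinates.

v 2.316 2.066 -3.435
v 2.657 1.535 -3.698
v 1.363 1.625 -3.782
v 1.704 1.094 -4.045
v 1.666 1.174 -3.367
v 2.254 1.447 -3.153
v 1.766 1.713 -4.327
v 2.354 1.986 -4.113
v 2.317 1.317 -4.249
v 2.255 0.984 -3.656
v 1.765 2.176 -3.824
v 1.703 1.843 -3.231
v 2.57 1.839 -3.536
v 1.45 1.321 -3.944
v 1.427 1.368 -3.546
v 1.628 1.056 -3.7
v 2.333 1.787 -3.216
v 2.534 1.475 -3.37
v 1.951 1.263 -3.176
v 1.486 1.685 -4.11
v 1.687 1.373 -4.264
v 2.392 2.104 -3.78
v 2.593 1.792 -3.934
v 2.069 1.897 -4.304
v 2.571 1.399 -4.014
v 2.011 1.14 -4.218
v 2.047 1.504 -4.384
v 2.393 1.664 -4.258
v 2.535 1.203 -3.665
v 1.975 0.944 -3.87
v 1.952 0.991 -3.471
v 2.298 1.151 -3.345
v 2.335 1.075 -3.99
v 2.045 2.216 -3.61
v 1.485 1.957 -3.815
v 1.722 2.009 -4.135
v 2.068 2.169 -4.009
v 2.009 2.02 -3.262
v 1.449 1.761 -3.466
v 1.627 1.496 -3.222
v 1.973 1.656 -3.096
v 1.685 2.085 -3.49
v 0.929 2.046 1.752
v 0.746 2.297 3.646
v 1.997 3.056 1.721
v 1.814 3.307 3.616
v 2.426 0.473 2.104
v 2.243 0.724 3.999
v 3.494 1.483 2.074
v 3.311 1.734 3.968
v -3.099 -1.541 -0.701
v -3.017 -1.707 0.282
v -2.055 -0.567 -0.624
v -1.974 -0.732 0.359
v -2.026 -2.668 -0.979
v -1.945 -2.833 0.004
v -0.983 -1.693 -0.902
v -0.901 -1.859 0.081
f 1 38 17
f 38 12 41
f 17 41 6
f 38 41 17
f 1 17 13
f 17 6 18
f 13 18 2
f 17 18 13
f 1 13 22
f 13 2 23
f 22 23 8
f 13 23 22
f 1 22 34
f 22 8 37
f 34 37 11
f 22 37 34
f 1 34 38
f 34 11 42
f 38 42 12
f 34 42 38
f 2 18 29
f 18 6 32
f 29 32 10
f 18 32 29
f 6 41 19
f 41 12 40
f 19 40 5
f 41 40 19
f 12 42 39
f 42 11 35
f 39 35 3
f 42 35 39
f 11 37 36
f 37 8 24
f 36 24 7
f 37 24 36
f 8 23 28
f 23 2 25
f 28 25 9
f 23 25 28
f 4 30 16
f 30 10 31
f 16 31 5
f 30 31 16
f 4 16 14
f 16 5 15
f 14 15 3
f 16 15 14
f 4 14 21
f 14 3 20
f 21 20 7
f 14 20 21
f 4 21 26
f 21 7 27
f 26 27 9
f 21 27 26
f 4 26 30
f 26 9 33
f 30 33 10
f 26 33 30
f 5 31 19
f 31 10 32
f 19 32 6
f 31 32 19
f 3 15 39
f 15 5 40
f 39 40 12
f 15 40 39
f 7 20 36
f 20 3 35
f 36 35 11
f 20 35 36
f 9 27 28
f 27 7 24
f 28 24 8
f 27 24 28
f 10 33 29
f 33 9 25
f 29 25 2
f 33 25 29
f 44 46 43
f 47 44 43
f 43 46 45
f 45 47 43
f 44 50 46
f 48 44 47
f 48 50 44
f 46 50 45
f 49 47 45
f 45 50 49
f 49 48 47
f 50 48 49
f 52 54 51
f 55 52 51
f 51 54 53
f 53 55 51
f 52 58 54
f 56 52 55
f 56 58 52
f 54 58 53
f 57 55 53
f 53 58 57
f 57 56 55
f 58 56 57



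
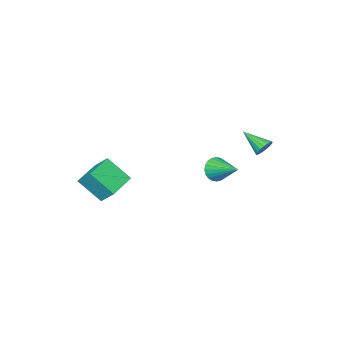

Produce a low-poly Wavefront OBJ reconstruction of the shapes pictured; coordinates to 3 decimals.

v -1.091 2.451 1.611
v -0.54 2.623 1.015
v -0.869 4.149 2.309
v -0.816 2.717 0.875
v -1.134 2.77 0.846
v -1.446 2.775 0.934
v -1.703 2.73 1.126
v -1.868 2.642 1.391
v -1.914 2.526 1.689
v -1.834 2.398 1.976
v -1.642 2.278 2.207
v -1.366 2.184 2.347
v -1.047 2.131 2.376
v -0.736 2.126 2.288
v -0.478 2.171 2.097
v -0.314 2.259 1.832
v -0.268 2.375 1.533
v -0.347 2.503 1.246
v -0.056 -3.885 -1.609
v 0.465 -5.186 -0.252
v -0.085 -2.938 -0.689
v 0.436 -4.239 0.667
v 1.784 -3.501 -1.947
v 2.305 -4.802 -0.591
v 1.755 -2.554 -1.028
v 2.276 -3.855 0.329
v -4.001 3.46 2.411
v -3.42 3.355 2.165
v -3.899 2.02 3.269
v -3.362 3.501 2.403
v -3.432 3.639 2.642
v -3.614 3.741 2.836
v -3.873 3.788 2.945
v -4.157 3.77 2.948
v -4.41 3.69 2.845
v -4.583 3.565 2.656
v -4.64 3.419 2.418
v -4.57 3.282 2.179
v -4.388 3.179 1.985
v -4.13 3.132 1.876
v -3.845 3.15 1.873
v -3.592 3.23 1.976
f 2 1 4
f 2 4 3
f 4 1 5
f 4 5 3
f 5 1 6
f 5 6 3
f 6 1 7
f 6 7 3
f 7 1 8
f 7 8 3
f 8 1 9
f 8 9 3
f 9 1 10
f 9 10 3
f 10 1 11
f 10 11 3
f 11 1 12
f 11 12 3
f 12 1 13
f 12 13 3
f 13 1 14
f 13 14 3
f 14 1 15
f 14 15 3
f 15 1 16
f 15 16 3
f 16 1 17
f 16 17 3
f 17 1 18
f 17 18 3
f 18 1 2
f 18 2 3
f 20 22 19
f 23 20 19
f 19 22 21
f 21 23 19
f 20 26 22
f 24 20 23
f 24 26 20
f 22 26 21
f 25 23 21
f 21 26 25
f 25 24 23
f 26 24 25
f 28 27 30
f 28 30 29
f 30 27 31
f 30 31 29
f 31 27 32
f 31 32 29
f 32 27 33
f 32 33 29
f 33 27 34
f 33 34 29
f 34 27 35
f 34 35 29
f 35 27 36
f 35 36 29
f 36 27 37
f 36 37 29
f 37 27 38
f 37 38 29
f 38 27 39
f 38 39 29
f 39 27 40
f 39 40 29
f 40 27 41
f 40 41 29
f 41 27 42
f 41 42 29
f 42 27 28
f 42 28 29



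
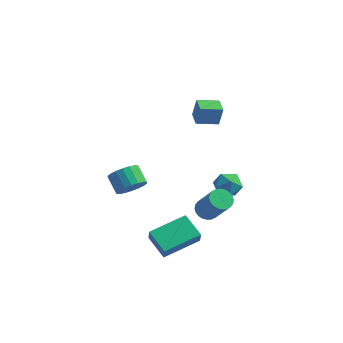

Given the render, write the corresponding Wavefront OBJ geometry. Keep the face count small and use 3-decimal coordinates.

v 4.128 3.128 -3.493
v 4.578 2.443 -3.191
v 2.922 2.417 -3.309
v 3.372 1.732 -3.007
v 3.326 2.466 -2.537
v 4.072 2.905 -2.651
v 3.428 1.955 -3.849
v 4.174 2.394 -3.963
v 4.145 1.718 -3.411
v 4.082 2.034 -2.6
v 3.418 2.826 -3.9
v 3.355 3.142 -3.089
v 0.496 -2.667 -0.633
v 0.946 -2.884 0.055
v 0.234 -2.31 0.701
v -0.216 -2.093 0.013
v 1.109 -2.56 -0.054
v 0.397 -1.986 0.593
v 1.15 -2.257 -0.277
v 0.438 -1.683 0.37
v 1.062 -2.036 -0.571
v 0.35 -1.462 0.076
v 0.862 -1.939 -0.877
v 0.15 -1.365 -0.23
v 0.589 -1.987 -1.135
v -0.123 -1.413 -0.488
v 0.298 -2.169 -1.293
v -0.414 -1.595 -0.647
v 0.046 -2.45 -1.321
v -0.666 -1.876 -0.675
v -0.117 -2.774 -1.213
v -0.829 -2.2 -0.566
v -0.158 -3.077 -0.99
v -0.87 -2.503 -0.343
v -0.07 -3.298 -0.696
v -0.782 -2.724 -0.049
v 0.13 -3.395 -0.39
v -0.582 -2.821 0.257
v 0.403 -3.347 -0.132
v -0.309 -2.773 0.515
v 0.694 -3.165 0.027
v -0.018 -2.591 0.673
v 2.793 -4.075 -4.256
v 2.988 -4.449 -3.427
v 1.676 -3.345 -3.664
v 1.871 -3.719 -2.835
v 4.089 -2.441 -3.825
v 4.284 -2.815 -2.996
v 2.972 -1.711 -3.233
v 3.167 -2.085 -2.404
v 2.862 0.025 3.087
v 3.059 0.107 4.186
v 2.372 0.791 3.118
v 2.569 0.872 4.218
v 3.851 0.668 2.862
v 4.048 0.749 3.962
v 3.361 1.433 2.894
v 3.558 1.515 3.993
v 3.42 0.232 -3.677
v 3.947 0.597 -3.872
v 4.968 -0.007 -2.237
v 4.44 -0.372 -2.043
v 3.816 0.77 -3.726
v 4.837 0.166 -2.091
v 3.624 0.861 -3.573
v 4.645 0.257 -1.938
v 3.402 0.857 -3.436
v 4.423 0.252 -1.801
v 3.182 0.757 -3.335
v 4.203 0.153 -1.7
v 2.998 0.577 -3.287
v 4.019 -0.027 -1.652
v 2.879 0.345 -3.298
v 3.9 -0.259 -1.663
v 2.842 0.095 -3.367
v 3.863 -0.509 -1.732
v 2.892 -0.133 -3.483
v 3.913 -0.737 -1.848
v 3.023 -0.306 -3.629
v 4.044 -0.91 -1.994
v 3.215 -0.397 -3.782
v 4.236 -1.001 -2.147
v 3.437 -0.392 -3.919
v 4.458 -0.997 -2.284
v 3.657 -0.293 -4.02
v 4.678 -0.897 -2.385
v 3.841 -0.113 -4.068
v 4.862 -0.717 -2.433
v 3.96 0.119 -4.057
v 4.981 -0.485 -2.422
v 3.997 0.369 -3.988
v 5.018 -0.235 -2.353
f 1 12 6
f 1 6 2
f 1 2 8
f 1 8 11
f 1 11 12
f 2 6 10
f 6 12 5
f 12 11 3
f 11 8 7
f 8 2 9
f 4 10 5
f 4 5 3
f 4 3 7
f 4 7 9
f 4 9 10
f 5 10 6
f 3 5 12
f 7 3 11
f 9 7 8
f 10 9 2
f 14 13 17
f 14 17 15
f 15 17 18
f 15 18 16
f 17 13 19
f 17 19 18
f 18 19 20
f 18 20 16
f 19 13 21
f 19 21 20
f 20 21 22
f 20 22 16
f 21 13 23
f 21 23 22
f 22 23 24
f 22 24 16
f 23 13 25
f 23 25 24
f 24 25 26
f 24 26 16
f 25 13 27
f 25 27 26
f 26 27 28
f 26 28 16
f 27 13 29
f 27 29 28
f 28 29 30
f 28 30 16
f 29 13 31
f 29 31 30
f 30 31 32
f 30 32 16
f 31 13 33
f 31 33 32
f 32 33 34
f 32 34 16
f 33 13 35
f 33 35 34
f 34 35 36
f 34 36 16
f 35 13 37
f 35 37 36
f 36 37 38
f 36 38 16
f 37 13 39
f 37 39 38
f 38 39 40
f 38 40 16
f 39 13 41
f 39 41 40
f 40 41 42
f 40 42 16
f 41 13 14
f 41 14 42
f 42 14 15
f 42 15 16
f 44 46 43
f 47 44 43
f 43 46 45
f 45 47 43
f 44 50 46
f 48 44 47
f 48 50 44
f 46 50 45
f 49 47 45
f 45 50 49
f 49 48 47
f 50 48 49
f 52 54 51
f 55 52 51
f 51 54 53
f 53 55 51
f 52 58 54
f 56 52 55
f 56 58 52
f 54 58 53
f 57 55 53
f 53 58 57
f 57 56 55
f 58 56 57
f 60 59 63
f 60 63 61
f 61 63 64
f 61 64 62
f 63 59 65
f 63 65 64
f 64 65 66
f 64 66 62
f 65 59 67
f 65 67 66
f 66 67 68
f 66 68 62
f 67 59 69
f 67 69 68
f 68 69 70
f 68 70 62
f 69 59 71
f 69 71 70
f 70 71 72
f 70 72 62
f 71 59 73
f 71 73 72
f 72 73 74
f 72 74 62
f 73 59 75
f 73 75 74
f 74 75 76
f 74 76 62
f 75 59 77
f 75 77 76
f 76 77 78
f 76 78 62
f 77 59 79
f 77 79 78
f 78 79 80
f 78 80 62
f 79 59 81
f 79 81 80
f 80 81 82
f 80 82 62
f 81 59 83
f 81 83 82
f 82 83 84
f 82 84 62
f 83 59 85
f 83 85 84
f 84 85 86
f 84 86 62
f 85 59 87
f 85 87 86
f 86 87 88
f 86 88 62
f 87 59 89
f 87 89 88
f 88 89 90
f 88 90 62
f 89 59 91
f 89 91 90
f 90 91 92
f 90 92 62
f 91 59 60
f 91 60 92
f 92 60 61
f 92 61 62



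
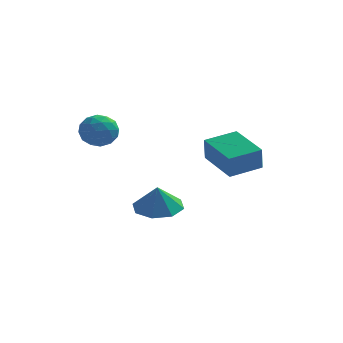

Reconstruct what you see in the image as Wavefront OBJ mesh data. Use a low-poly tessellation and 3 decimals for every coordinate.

v -2.735 3.897 -3.227
v -2.077 3.225 -3.421
v -2.705 3.623 -2.173
v -1.776 3.876 -3.26
v -2.036 4.539 -3.08
v -2.706 4.826 -2.986
v -3.393 4.569 -3.034
v -3.694 3.919 -3.194
v -3.434 3.255 -3.374
v -2.764 2.968 -3.468
v -4.259 0.779 1.759
v -3.791 0.672 1.2
v -4.109 -0.352 2.1
v -3.641 -0.459 1.541
v -3.45 -0.024 2.104
v -3.543 0.675 1.893
v -4.357 -0.355 1.407
v -4.45 0.344 1.196
v -3.852 -0.028 0.983
v -3.291 0.176 1.414
v -4.609 0.144 1.886
v -4.048 0.348 2.317
v -4.038 0.825 1.45
v -3.862 -0.505 1.85
v -3.749 -0.249 2.181
v -3.474 -0.312 1.853
v -3.892 0.826 1.857
v -3.618 0.764 1.529
v -3.417 0.355 2.06
v -4.282 -0.444 1.771
v -4.008 -0.506 1.443
v -4.426 0.632 1.447
v -4.151 0.569 1.119
v -4.483 -0.035 1.24
v -3.799 0.351 0.994
v -3.711 -0.314 1.194
v -4.132 -0.253 1.115
v -4.186 0.158 0.991
v -3.47 0.471 1.247
v -3.381 -0.194 1.447
v -3.269 0.061 1.778
v -3.324 0.472 1.654
v -3.505 0.059 1.119
v -4.519 0.514 1.853
v -4.43 -0.151 2.053
v -4.576 -0.152 1.646
v -4.631 0.259 1.522
v -4.189 0.634 2.106
v -4.101 -0.031 2.306
v -3.714 0.162 2.309
v -3.768 0.573 2.185
v -4.395 0.261 2.181
v -0.936 3.456 -0.519
v -0.918 3.169 0.428
v 0.077 4.286 -0.287
v 0.095 4 0.66
v 0.185 2.2 -0.92
v 0.203 1.914 0.027
v 1.198 3.031 -0.688
v 1.216 2.744 0.259
f 2 1 4
f 2 4 3
f 4 1 5
f 4 5 3
f 5 1 6
f 5 6 3
f 6 1 7
f 6 7 3
f 7 1 8
f 7 8 3
f 8 1 9
f 8 9 3
f 9 1 10
f 9 10 3
f 10 1 2
f 10 2 3
f 11 48 27
f 48 22 51
f 27 51 16
f 48 51 27
f 11 27 23
f 27 16 28
f 23 28 12
f 27 28 23
f 11 23 32
f 23 12 33
f 32 33 18
f 23 33 32
f 11 32 44
f 32 18 47
f 44 47 21
f 32 47 44
f 11 44 48
f 44 21 52
f 48 52 22
f 44 52 48
f 12 28 39
f 28 16 42
f 39 42 20
f 28 42 39
f 16 51 29
f 51 22 50
f 29 50 15
f 51 50 29
f 22 52 49
f 52 21 45
f 49 45 13
f 52 45 49
f 21 47 46
f 47 18 34
f 46 34 17
f 47 34 46
f 18 33 38
f 33 12 35
f 38 35 19
f 33 35 38
f 14 40 26
f 40 20 41
f 26 41 15
f 40 41 26
f 14 26 24
f 26 15 25
f 24 25 13
f 26 25 24
f 14 24 31
f 24 13 30
f 31 30 17
f 24 30 31
f 14 31 36
f 31 17 37
f 36 37 19
f 31 37 36
f 14 36 40
f 36 19 43
f 40 43 20
f 36 43 40
f 15 41 29
f 41 20 42
f 29 42 16
f 41 42 29
f 13 25 49
f 25 15 50
f 49 50 22
f 25 50 49
f 17 30 46
f 30 13 45
f 46 45 21
f 30 45 46
f 19 37 38
f 37 17 34
f 38 34 18
f 37 34 38
f 20 43 39
f 43 19 35
f 39 35 12
f 43 35 39
f 54 56 53
f 57 54 53
f 53 56 55
f 55 57 53
f 54 60 56
f 58 54 57
f 58 60 54
f 56 60 55
f 59 57 55
f 55 60 59
f 59 58 57
f 60 58 59



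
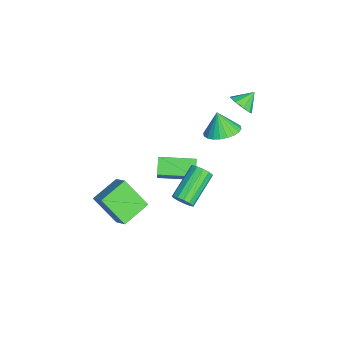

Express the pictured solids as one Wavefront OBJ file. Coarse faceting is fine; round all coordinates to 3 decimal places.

v 3.293 -0.098 1.543
v 3.469 -0.364 2.086
v 1.964 0.712 3.101
v 1.787 0.978 2.557
v 3.66 -0.066 2.054
v 2.154 1.01 3.068
v 3.734 0.222 1.859
v 2.229 1.297 2.874
v 3.668 0.408 1.564
v 2.163 1.483 2.579
v 3.483 0.433 1.262
v 1.978 1.509 2.277
v 3.238 0.29 1.05
v 1.732 1.366 2.064
v 3.009 0.024 0.993
v 1.504 1.1 2.008
v 2.871 -0.281 1.112
v 1.366 0.795 2.126
v 2.867 -0.528 1.367
v 1.362 0.548 2.381
v 2.998 -0.638 1.678
v 1.492 0.438 2.692
v 3.222 -0.577 1.946
v 1.717 0.499 2.96
v -3.626 3.405 2.588
v -2.953 3.82 2.581
v -4.094 4.175 3.252
v -3.272 3.977 2.174
v -3.756 3.866 1.96
v -4.179 3.54 2.041
v -4.343 3.15 2.377
v -4.172 2.88 2.812
v -3.745 2.855 3.142
v -3.262 3.087 3.213
v -2.949 3.468 2.991
v -1.323 2.245 2.683
v -0.38 2.45 3.044
v -1.737 1.975 3.917
v -0.553 2.812 3.065
v -0.843 3.088 3.028
v -1.206 3.236 2.939
v -1.587 3.233 2.811
v -1.927 3.079 2.663
v -2.176 2.799 2.518
v -2.295 2.434 2.398
v -2.266 2.04 2.322
v -2.093 1.678 2.3
v -1.803 1.402 2.337
v -1.44 1.255 2.426
v -1.059 1.258 2.555
v -0.719 1.411 2.703
v -0.47 1.692 2.847
v -0.351 2.057 2.967
v -2.341 -1.174 -2.49
v -3.281 -1.055 -1.873
v -2.134 0.884 -2.57
v -3.073 1.003 -1.953
v -1.647 -1.203 -1.427
v -2.586 -1.084 -0.81
v -1.439 0.855 -1.507
v -2.379 0.974 -0.89
v 0.825 -2.245 -1.221
v 0.12 -3.421 0.207
v 1.712 -1.808 -0.424
v 1.007 -2.985 1.004
v 1.893 -3.495 -1.724
v 1.188 -4.672 -0.296
v 2.78 -3.059 -0.927
v 2.075 -4.235 0.501
f 2 1 5
f 2 5 3
f 3 5 6
f 3 6 4
f 5 1 7
f 5 7 6
f 6 7 8
f 6 8 4
f 7 1 9
f 7 9 8
f 8 9 10
f 8 10 4
f 9 1 11
f 9 11 10
f 10 11 12
f 10 12 4
f 11 1 13
f 11 13 12
f 12 13 14
f 12 14 4
f 13 1 15
f 13 15 14
f 14 15 16
f 14 16 4
f 15 1 17
f 15 17 16
f 16 17 18
f 16 18 4
f 17 1 19
f 17 19 18
f 18 19 20
f 18 20 4
f 19 1 21
f 19 21 20
f 20 21 22
f 20 22 4
f 21 1 23
f 21 23 22
f 22 23 24
f 22 24 4
f 23 1 2
f 23 2 24
f 24 2 3
f 24 3 4
f 26 25 28
f 26 28 27
f 28 25 29
f 28 29 27
f 29 25 30
f 29 30 27
f 30 25 31
f 30 31 27
f 31 25 32
f 31 32 27
f 32 25 33
f 32 33 27
f 33 25 34
f 33 34 27
f 34 25 35
f 34 35 27
f 35 25 26
f 35 26 27
f 37 36 39
f 37 39 38
f 39 36 40
f 39 40 38
f 40 36 41
f 40 41 38
f 41 36 42
f 41 42 38
f 42 36 43
f 42 43 38
f 43 36 44
f 43 44 38
f 44 36 45
f 44 45 38
f 45 36 46
f 45 46 38
f 46 36 47
f 46 47 38
f 47 36 48
f 47 48 38
f 48 36 49
f 48 49 38
f 49 36 50
f 49 50 38
f 50 36 51
f 50 51 38
f 51 36 52
f 51 52 38
f 52 36 53
f 52 53 38
f 53 36 37
f 53 37 38
f 55 57 54
f 58 55 54
f 54 57 56
f 56 58 54
f 55 61 57
f 59 55 58
f 59 61 55
f 57 61 56
f 60 58 56
f 56 61 60
f 60 59 58
f 61 59 60
f 63 65 62
f 66 63 62
f 62 65 64
f 64 66 62
f 63 69 65
f 67 63 66
f 67 69 63
f 65 69 64
f 68 66 64
f 64 69 68
f 68 67 66
f 69 67 68



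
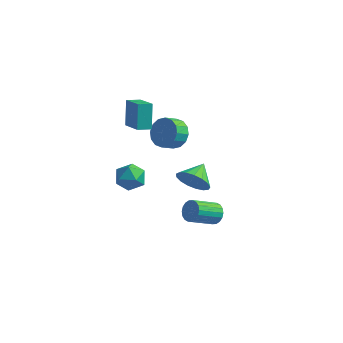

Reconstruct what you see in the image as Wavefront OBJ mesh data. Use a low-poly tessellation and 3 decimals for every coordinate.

v 3.248 -2.953 1.257
v 3.676 -2.854 1.802
v 2.781 -4.069 2.727
v 2.352 -4.167 2.183
v 3.449 -2.647 1.854
v 2.554 -3.862 2.779
v 3.183 -2.501 1.788
v 2.287 -3.715 2.713
v 2.928 -2.444 1.617
v 2.033 -3.658 2.542
v 2.738 -2.488 1.375
v 1.843 -3.702 2.3
v 2.648 -2.624 1.109
v 1.753 -3.838 2.034
v 2.677 -2.825 0.873
v 1.782 -4.04 1.798
v 2.819 -3.051 0.713
v 1.924 -4.266 1.638
v 3.046 -3.258 0.661
v 2.151 -4.473 1.586
v 3.313 -3.405 0.727
v 2.417 -4.619 1.652
v 3.567 -3.462 0.898
v 2.672 -4.676 1.823
v 3.757 -3.418 1.14
v 2.862 -4.632 2.065
v 3.847 -3.282 1.406
v 2.952 -4.496 2.331
v 3.818 -3.08 1.642
v 2.923 -4.295 2.567
v -2.223 -2.919 2.614
v -1.295 -2.658 2.688
v -1.905 -4.262 3.352
v -0.977 -4.001 3.426
v -1.653 -3.533 3.936
v -1.85 -2.703 3.479
v -1.35 -4.217 2.561
v -1.547 -3.387 2.104
v -0.755 -3.46 2.655
v -0.942 -3.037 3.505
v -2.258 -3.883 2.535
v -2.445 -3.46 3.385
v -0.133 1.631 -1.009
v 0.593 1.301 -0.251
v -0.067 3.009 -0.471
v 0.893 1.446 -0.658
v 0.959 1.633 -1.146
v 0.774 1.82 -1.602
v 0.381 1.963 -1.923
v -0.129 2.031 -2.034
v -0.64 2.007 -1.91
v -1.035 1.897 -1.579
v -1.223 1.726 -1.118
v -1.162 1.533 -0.632
v -0.864 1.363 -0.232
v -0.4 1.254 -0.01
v 0.126 1.232 -0.017
v -2.436 4.128 0.563
v -1.508 3.639 0.528
v -1.895 2.863 1.103
v -2.824 3.352 1.137
v -1.484 3.954 0.97
v -1.872 3.179 1.545
v -1.716 4.316 1.303
v -2.103 3.541 1.877
v -2.14 4.628 1.437
v -2.527 3.852 2.012
v -2.644 4.805 1.337
v -3.031 4.03 1.912
v -3.092 4.802 1.03
v -3.48 4.026 1.605
v -3.365 4.617 0.597
v -3.752 3.841 1.172
v -3.388 4.301 0.155
v -3.776 3.526 0.73
v -3.157 3.939 -0.177
v -3.544 3.164 0.397
v -2.733 3.628 -0.312
v -3.12 2.852 0.263
v -2.229 3.45 -0.212
v -2.616 2.675 0.363
v -1.78 3.454 0.095
v -2.168 2.678 0.67
v -4.45 1.669 2.531
v -4.799 2.51 4.037
v -3.82 2.256 2.349
v -4.168 3.097 3.855
v -3.132 0.543 3.465
v -3.48 1.384 4.971
v -2.501 1.13 3.283
v -2.85 1.971 4.789
f 2 1 5
f 2 5 3
f 3 5 6
f 3 6 4
f 5 1 7
f 5 7 6
f 6 7 8
f 6 8 4
f 7 1 9
f 7 9 8
f 8 9 10
f 8 10 4
f 9 1 11
f 9 11 10
f 10 11 12
f 10 12 4
f 11 1 13
f 11 13 12
f 12 13 14
f 12 14 4
f 13 1 15
f 13 15 14
f 14 15 16
f 14 16 4
f 15 1 17
f 15 17 16
f 16 17 18
f 16 18 4
f 17 1 19
f 17 19 18
f 18 19 20
f 18 20 4
f 19 1 21
f 19 21 20
f 20 21 22
f 20 22 4
f 21 1 23
f 21 23 22
f 22 23 24
f 22 24 4
f 23 1 25
f 23 25 24
f 24 25 26
f 24 26 4
f 25 1 27
f 25 27 26
f 26 27 28
f 26 28 4
f 27 1 29
f 27 29 28
f 28 29 30
f 28 30 4
f 29 1 2
f 29 2 30
f 30 2 3
f 30 3 4
f 31 42 36
f 31 36 32
f 31 32 38
f 31 38 41
f 31 41 42
f 32 36 40
f 36 42 35
f 42 41 33
f 41 38 37
f 38 32 39
f 34 40 35
f 34 35 33
f 34 33 37
f 34 37 39
f 34 39 40
f 35 40 36
f 33 35 42
f 37 33 41
f 39 37 38
f 40 39 32
f 44 43 46
f 44 46 45
f 46 43 47
f 46 47 45
f 47 43 48
f 47 48 45
f 48 43 49
f 48 49 45
f 49 43 50
f 49 50 45
f 50 43 51
f 50 51 45
f 51 43 52
f 51 52 45
f 52 43 53
f 52 53 45
f 53 43 54
f 53 54 45
f 54 43 55
f 54 55 45
f 55 43 56
f 55 56 45
f 56 43 57
f 56 57 45
f 57 43 44
f 57 44 45
f 59 58 62
f 59 62 60
f 60 62 63
f 60 63 61
f 62 58 64
f 62 64 63
f 63 64 65
f 63 65 61
f 64 58 66
f 64 66 65
f 65 66 67
f 65 67 61
f 66 58 68
f 66 68 67
f 67 68 69
f 67 69 61
f 68 58 70
f 68 70 69
f 69 70 71
f 69 71 61
f 70 58 72
f 70 72 71
f 71 72 73
f 71 73 61
f 72 58 74
f 72 74 73
f 73 74 75
f 73 75 61
f 74 58 76
f 74 76 75
f 75 76 77
f 75 77 61
f 76 58 78
f 76 78 77
f 77 78 79
f 77 79 61
f 78 58 80
f 78 80 79
f 79 80 81
f 79 81 61
f 80 58 82
f 80 82 81
f 81 82 83
f 81 83 61
f 82 58 59
f 82 59 83
f 83 59 60
f 83 60 61
f 85 87 84
f 88 85 84
f 84 87 86
f 86 88 84
f 85 91 87
f 89 85 88
f 89 91 85
f 87 91 86
f 90 88 86
f 86 91 90
f 90 89 88
f 91 89 90



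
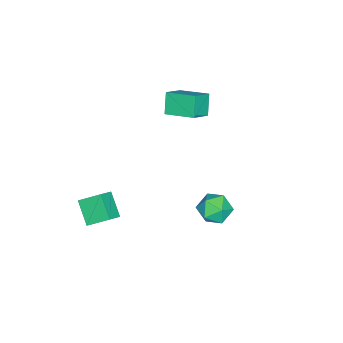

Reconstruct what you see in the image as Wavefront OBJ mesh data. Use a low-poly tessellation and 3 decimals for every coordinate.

v 1.86 3.243 1.731
v 2.4 3.897 1.81
v 2.92 2.363 1.77
v 3.46 3.017 1.849
v 2.931 2.821 2.488
v 2.277 3.366 2.463
v 3.043 2.894 1.117
v 2.389 3.439 1.092
v 3.132 3.681 1.43
v 3.062 3.636 2.278
v 2.258 2.624 1.302
v 2.188 2.579 2.15
v 1.879 -3.358 -1.178
v 1.628 -2.339 -0.481
v 2.562 -2.591 -2.054
v 2.311 -1.571 -1.357
v 2.609 -3.489 -0.723
v 2.358 -2.469 -0.026
v 3.292 -2.721 -1.599
v 3.041 -1.702 -0.902
v -2.952 -1.095 3.43
v -1.993 -1.339 4.016
v -2.842 0.388 3.867
v -1.883 0.144 4.453
v -2.317 -0.864 2.487
v -1.358 -1.108 3.073
v -2.207 0.619 2.924
v -1.248 0.375 3.51
f 1 12 6
f 1 6 2
f 1 2 8
f 1 8 11
f 1 11 12
f 2 6 10
f 6 12 5
f 12 11 3
f 11 8 7
f 8 2 9
f 4 10 5
f 4 5 3
f 4 3 7
f 4 7 9
f 4 9 10
f 5 10 6
f 3 5 12
f 7 3 11
f 9 7 8
f 10 9 2
f 14 16 13
f 17 14 13
f 13 16 15
f 15 17 13
f 14 20 16
f 18 14 17
f 18 20 14
f 16 20 15
f 19 17 15
f 15 20 19
f 19 18 17
f 20 18 19
f 22 24 21
f 25 22 21
f 21 24 23
f 23 25 21
f 22 28 24
f 26 22 25
f 26 28 22
f 24 28 23
f 27 25 23
f 23 28 27
f 27 26 25
f 28 26 27



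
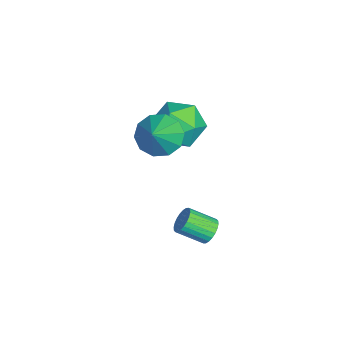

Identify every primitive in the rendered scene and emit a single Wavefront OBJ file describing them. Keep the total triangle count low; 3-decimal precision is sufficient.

v -3.891 0.447 2.323
v -3.157 -0.168 1.863
v -4.563 -0.932 3.097
v -3.829 -1.547 2.637
v -3.545 -0.855 3.39
v -3.13 -0.002 2.912
v -4.59 -1.098 2.048
v -4.175 -0.245 1.57
v -3.59 -1.123 1.693
v -2.944 -0.973 2.522
v -4.776 -0.127 2.438
v -4.13 0.023 3.267
v -1.664 0.507 -1.524
v -1.414 0.747 -1.109
v -1.487 -0.227 -0.502
v -1.736 -0.467 -0.916
v -1.616 0.789 -1.066
v -1.689 -0.185 -0.458
v -1.825 0.788 -1.092
v -1.898 -0.185 -0.485
v -2.009 0.745 -1.184
v -2.082 -0.229 -0.577
v -2.141 0.665 -1.328
v -2.214 -0.309 -0.72
v -2.2 0.561 -1.501
v -2.273 -0.413 -0.894
v -2.178 0.449 -1.678
v -2.251 -0.525 -1.071
v -2.077 0.346 -1.832
v -2.15 -0.628 -1.224
v -1.913 0.267 -1.938
v -1.986 -0.707 -1.331
v -1.711 0.225 -1.982
v -1.784 -0.749 -1.374
v -1.502 0.225 -1.955
v -1.575 -0.748 -1.348
v -1.318 0.269 -1.863
v -1.391 -0.705 -1.256
v -1.186 0.349 -1.72
v -1.259 -0.625 -1.112
v -1.127 0.453 -1.546
v -1.2 -0.521 -0.939
v -1.149 0.565 -1.369
v -1.222 -0.409 -0.762
v -1.25 0.668 -1.216
v -1.323 -0.306 -0.608
v -2.892 -1.221 2.776
v -2.284 -0.902 2.226
v -1.808 -1.479 3.824
v -2.474 -0.489 2.524
v -2.824 -0.356 2.918
v -3.2 -0.553 3.258
v -3.458 -1.006 3.414
v -3.5 -1.541 3.325
v -3.309 -1.954 3.027
v -2.959 -2.087 2.633
v -2.584 -1.889 2.293
v -2.325 -1.437 2.137
f 1 12 6
f 1 6 2
f 1 2 8
f 1 8 11
f 1 11 12
f 2 6 10
f 6 12 5
f 12 11 3
f 11 8 7
f 8 2 9
f 4 10 5
f 4 5 3
f 4 3 7
f 4 7 9
f 4 9 10
f 5 10 6
f 3 5 12
f 7 3 11
f 9 7 8
f 10 9 2
f 14 13 17
f 14 17 15
f 15 17 18
f 15 18 16
f 17 13 19
f 17 19 18
f 18 19 20
f 18 20 16
f 19 13 21
f 19 21 20
f 20 21 22
f 20 22 16
f 21 13 23
f 21 23 22
f 22 23 24
f 22 24 16
f 23 13 25
f 23 25 24
f 24 25 26
f 24 26 16
f 25 13 27
f 25 27 26
f 26 27 28
f 26 28 16
f 27 13 29
f 27 29 28
f 28 29 30
f 28 30 16
f 29 13 31
f 29 31 30
f 30 31 32
f 30 32 16
f 31 13 33
f 31 33 32
f 32 33 34
f 32 34 16
f 33 13 35
f 33 35 34
f 34 35 36
f 34 36 16
f 35 13 37
f 35 37 36
f 36 37 38
f 36 38 16
f 37 13 39
f 37 39 38
f 38 39 40
f 38 40 16
f 39 13 41
f 39 41 40
f 40 41 42
f 40 42 16
f 41 13 43
f 41 43 42
f 42 43 44
f 42 44 16
f 43 13 45
f 43 45 44
f 44 45 46
f 44 46 16
f 45 13 14
f 45 14 46
f 46 14 15
f 46 15 16
f 48 47 50
f 48 50 49
f 50 47 51
f 50 51 49
f 51 47 52
f 51 52 49
f 52 47 53
f 52 53 49
f 53 47 54
f 53 54 49
f 54 47 55
f 54 55 49
f 55 47 56
f 55 56 49
f 56 47 57
f 56 57 49
f 57 47 58
f 57 58 49
f 58 47 48
f 58 48 49



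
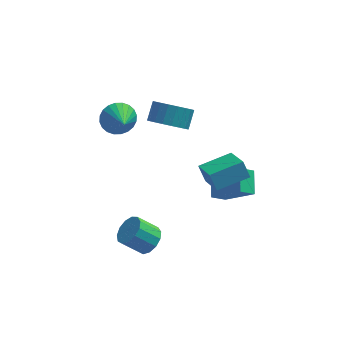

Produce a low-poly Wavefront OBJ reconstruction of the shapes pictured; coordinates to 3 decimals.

v -2.414 3.244 1.104
v -1.975 2.939 0.43
v -2.106 2.116 1.816
v -1.736 3.107 0.593
v -1.599 3.297 0.834
v -1.586 3.478 1.116
v -1.7 3.624 1.396
v -1.922 3.712 1.632
v -2.219 3.729 1.787
v -2.546 3.672 1.838
v -2.852 3.55 1.777
v -3.092 3.382 1.614
v -3.229 3.192 1.373
v -3.242 3.011 1.091
v -3.128 2.865 0.811
v -2.906 2.777 0.576
v -2.609 2.76 0.42
v -2.282 2.817 0.369
v -0.175 1.683 2.278
v 0.726 1.423 2.219
v 0.977 2.138 2.902
v 0.075 2.397 2.962
v 0.702 1.697 1.941
v 0.953 2.412 2.625
v 0.526 1.969 1.722
v 0.777 2.684 2.405
v 0.229 2.191 1.599
v 0.48 2.905 2.282
v -0.138 2.325 1.593
v 0.112 3.04 2.276
v -0.512 2.348 1.706
v -0.261 3.063 2.389
v -0.827 2.256 1.917
v -0.577 2.971 2.601
v -1.03 2.065 2.192
v -0.779 2.78 2.875
v -1.085 1.808 2.481
v -0.834 2.522 3.164
v -0.982 1.529 2.735
v -0.732 2.244 3.418
v -0.74 1.277 2.91
v -0.49 1.991 3.593
v -0.401 1.095 2.976
v -0.151 1.809 3.659
v -0.022 1.014 2.921
v 0.228 1.729 3.605
v 0.33 1.05 2.756
v 0.58 1.764 3.439
v 0.595 1.194 2.507
v 0.845 1.909 3.19
v 2.976 -0.827 0.017
v 2.976 0.233 0.6
v 1.731 -0.174 -1.17
v 1.731 0.886 -0.587
v 3.609 -0.546 -0.493
v 3.609 0.514 0.09
v 2.364 0.107 -1.68
v 2.364 1.167 -1.097
v -0.959 -2.805 -1.391
v -0.584 -2.316 -0.982
v -1.466 -2.346 -0.139
v -1.841 -2.835 -0.549
v -0.832 -2.094 -1.233
v -1.713 -2.124 -0.39
v -1.12 -2.097 -1.534
v -2.001 -2.127 -0.691
v -1.357 -2.325 -1.79
v -2.238 -2.355 -0.947
v -1.468 -2.705 -1.92
v -2.349 -2.735 -1.077
v -1.417 -3.117 -1.882
v -2.299 -3.148 -1.039
v -1.221 -3.43 -1.688
v -2.103 -3.46 -0.845
v -0.942 -3.545 -1.4
v -1.824 -3.575 -0.557
v -0.668 -3.424 -1.109
v -1.55 -3.454 -0.267
v -0.487 -3.107 -0.908
v -1.369 -3.137 -0.066
v -0.456 -2.694 -0.861
v -1.337 -2.724 -0.018
v 1.135 -0.976 2.118
v 1.588 -2.44 3.08
v 2.547 -0.352 2.403
v 3 -1.816 3.365
v 1.44 -1.344 1.415
v 1.893 -2.808 2.377
v 2.852 -0.72 1.7
v 3.305 -2.184 2.662
f 2 1 4
f 2 4 3
f 4 1 5
f 4 5 3
f 5 1 6
f 5 6 3
f 6 1 7
f 6 7 3
f 7 1 8
f 7 8 3
f 8 1 9
f 8 9 3
f 9 1 10
f 9 10 3
f 10 1 11
f 10 11 3
f 11 1 12
f 11 12 3
f 12 1 13
f 12 13 3
f 13 1 14
f 13 14 3
f 14 1 15
f 14 15 3
f 15 1 16
f 15 16 3
f 16 1 17
f 16 17 3
f 17 1 18
f 17 18 3
f 18 1 2
f 18 2 3
f 20 19 23
f 20 23 21
f 21 23 24
f 21 24 22
f 23 19 25
f 23 25 24
f 24 25 26
f 24 26 22
f 25 19 27
f 25 27 26
f 26 27 28
f 26 28 22
f 27 19 29
f 27 29 28
f 28 29 30
f 28 30 22
f 29 19 31
f 29 31 30
f 30 31 32
f 30 32 22
f 31 19 33
f 31 33 32
f 32 33 34
f 32 34 22
f 33 19 35
f 33 35 34
f 34 35 36
f 34 36 22
f 35 19 37
f 35 37 36
f 36 37 38
f 36 38 22
f 37 19 39
f 37 39 38
f 38 39 40
f 38 40 22
f 39 19 41
f 39 41 40
f 40 41 42
f 40 42 22
f 41 19 43
f 41 43 42
f 42 43 44
f 42 44 22
f 43 19 45
f 43 45 44
f 44 45 46
f 44 46 22
f 45 19 47
f 45 47 46
f 46 47 48
f 46 48 22
f 47 19 49
f 47 49 48
f 48 49 50
f 48 50 22
f 49 19 20
f 49 20 50
f 50 20 21
f 50 21 22
f 52 54 51
f 55 52 51
f 51 54 53
f 53 55 51
f 52 58 54
f 56 52 55
f 56 58 52
f 54 58 53
f 57 55 53
f 53 58 57
f 57 56 55
f 58 56 57
f 60 59 63
f 60 63 61
f 61 63 64
f 61 64 62
f 63 59 65
f 63 65 64
f 64 65 66
f 64 66 62
f 65 59 67
f 65 67 66
f 66 67 68
f 66 68 62
f 67 59 69
f 67 69 68
f 68 69 70
f 68 70 62
f 69 59 71
f 69 71 70
f 70 71 72
f 70 72 62
f 71 59 73
f 71 73 72
f 72 73 74
f 72 74 62
f 73 59 75
f 73 75 74
f 74 75 76
f 74 76 62
f 75 59 77
f 75 77 76
f 76 77 78
f 76 78 62
f 77 59 79
f 77 79 78
f 78 79 80
f 78 80 62
f 79 59 81
f 79 81 80
f 80 81 82
f 80 82 62
f 81 59 60
f 81 60 82
f 82 60 61
f 82 61 62
f 84 86 83
f 87 84 83
f 83 86 85
f 85 87 83
f 84 90 86
f 88 84 87
f 88 90 84
f 86 90 85
f 89 87 85
f 85 90 89
f 89 88 87
f 90 88 89

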